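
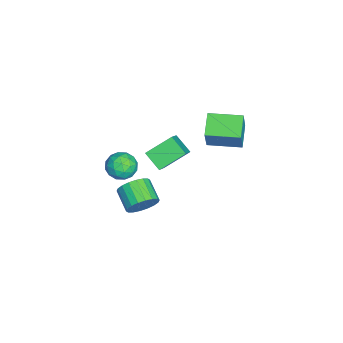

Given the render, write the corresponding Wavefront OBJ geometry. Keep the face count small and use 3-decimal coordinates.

v 0.934 -3.362 0.943
v 1.867 -3.052 1.254
v 0.873 -4.448 2.206
v 1.806 -4.138 2.517
v 0.997 -3.505 2.602
v 1.035 -2.834 1.822
v 1.705 -4.666 1.638
v 1.743 -3.995 0.858
v 2.343 -3.858 1.684
v 1.905 -3.14 2.28
v 0.835 -4.36 1.18
v 0.397 -3.642 1.776
v 1.406 -3.112 0.987
v 1.334 -4.388 2.473
v 0.859 -4.016 2.523
v 1.407 -3.834 2.706
v 0.917 -2.983 1.321
v 1.465 -2.801 1.504
v 0.954 -3.067 2.297
v 1.275 -4.699 1.956
v 1.823 -4.517 2.139
v 1.333 -3.666 0.754
v 1.881 -3.484 0.937
v 1.786 -4.433 1.163
v 2.234 -3.403 1.423
v 2.198 -4.042 2.166
v 2.139 -4.352 1.649
v 2.161 -3.958 1.19
v 1.976 -2.981 1.773
v 1.941 -3.62 2.516
v 1.465 -3.248 2.566
v 1.488 -2.853 2.107
v 2.256 -3.455 2.026
v 0.799 -3.88 0.944
v 0.764 -4.519 1.687
v 1.252 -4.647 1.353
v 1.275 -4.252 0.894
v 0.542 -3.458 1.294
v 0.506 -4.097 2.037
v 0.579 -3.542 2.27
v 0.601 -3.148 1.811
v 0.484 -4.045 1.434
v -2.454 -2.567 -0.443
v -0.945 -2.664 0.835
v -3.228 -1.062 0.584
v -1.719 -1.158 1.862
v -1.701 -1.622 -1.262
v -0.192 -1.718 0.016
v -2.475 -0.116 -0.235
v -0.966 -0.213 1.043
v -0.286 -2.751 -3.834
v 0.315 -2.952 -2.947
v -0.953 -3.71 -2.259
v -1.554 -3.509 -3.146
v 0.114 -2.523 -2.846
v -1.155 -3.281 -2.158
v -0.167 -2.139 -2.94
v -1.435 -2.897 -2.252
v -0.471 -1.876 -3.211
v -1.74 -2.634 -2.523
v -0.739 -1.786 -3.606
v -2.007 -2.544 -2.918
v -0.917 -1.888 -4.046
v -2.185 -2.646 -3.358
v -0.97 -2.16 -4.443
v -2.238 -2.918 -3.756
v -0.887 -2.55 -4.721
v -2.155 -3.308 -4.033
v -0.685 -2.979 -4.822
v -1.954 -3.737 -4.134
v -0.405 -3.363 -4.728
v -1.673 -4.121 -4.04
v -0.1 -3.626 -4.457
v -1.369 -4.384 -3.769
v 0.167 -3.716 -4.062
v -1.101 -4.474 -3.374
v 0.345 -3.614 -3.622
v -0.923 -4.372 -2.934
v 0.398 -3.342 -3.224
v -0.87 -4.1 -2.537
v -1.734 1.107 3.469
v -0.954 1.059 5.157
v -1.704 3.227 3.515
v -0.924 3.179 5.203
v -0.236 1.101 2.777
v 0.544 1.053 4.465
v -0.206 3.221 2.823
v 0.574 3.173 4.511
f 1 38 17
f 38 12 41
f 17 41 6
f 38 41 17
f 1 17 13
f 17 6 18
f 13 18 2
f 17 18 13
f 1 13 22
f 13 2 23
f 22 23 8
f 13 23 22
f 1 22 34
f 22 8 37
f 34 37 11
f 22 37 34
f 1 34 38
f 34 11 42
f 38 42 12
f 34 42 38
f 2 18 29
f 18 6 32
f 29 32 10
f 18 32 29
f 6 41 19
f 41 12 40
f 19 40 5
f 41 40 19
f 12 42 39
f 42 11 35
f 39 35 3
f 42 35 39
f 11 37 36
f 37 8 24
f 36 24 7
f 37 24 36
f 8 23 28
f 23 2 25
f 28 25 9
f 23 25 28
f 4 30 16
f 30 10 31
f 16 31 5
f 30 31 16
f 4 16 14
f 16 5 15
f 14 15 3
f 16 15 14
f 4 14 21
f 14 3 20
f 21 20 7
f 14 20 21
f 4 21 26
f 21 7 27
f 26 27 9
f 21 27 26
f 4 26 30
f 26 9 33
f 30 33 10
f 26 33 30
f 5 31 19
f 31 10 32
f 19 32 6
f 31 32 19
f 3 15 39
f 15 5 40
f 39 40 12
f 15 40 39
f 7 20 36
f 20 3 35
f 36 35 11
f 20 35 36
f 9 27 28
f 27 7 24
f 28 24 8
f 27 24 28
f 10 33 29
f 33 9 25
f 29 25 2
f 33 25 29
f 44 46 43
f 47 44 43
f 43 46 45
f 45 47 43
f 44 50 46
f 48 44 47
f 48 50 44
f 46 50 45
f 49 47 45
f 45 50 49
f 49 48 47
f 50 48 49
f 52 51 55
f 52 55 53
f 53 55 56
f 53 56 54
f 55 51 57
f 55 57 56
f 56 57 58
f 56 58 54
f 57 51 59
f 57 59 58
f 58 59 60
f 58 60 54
f 59 51 61
f 59 61 60
f 60 61 62
f 60 62 54
f 61 51 63
f 61 63 62
f 62 63 64
f 62 64 54
f 63 51 65
f 63 65 64
f 64 65 66
f 64 66 54
f 65 51 67
f 65 67 66
f 66 67 68
f 66 68 54
f 67 51 69
f 67 69 68
f 68 69 70
f 68 70 54
f 69 51 71
f 69 71 70
f 70 71 72
f 70 72 54
f 71 51 73
f 71 73 72
f 72 73 74
f 72 74 54
f 73 51 75
f 73 75 74
f 74 75 76
f 74 76 54
f 75 51 77
f 75 77 76
f 76 77 78
f 76 78 54
f 77 51 79
f 77 79 78
f 78 79 80
f 78 80 54
f 79 51 52
f 79 52 80
f 80 52 53
f 80 53 54
f 82 84 81
f 85 82 81
f 81 84 83
f 83 85 81
f 82 88 84
f 86 82 85
f 86 88 82
f 84 88 83
f 87 85 83
f 83 88 87
f 87 86 85
f 88 86 87



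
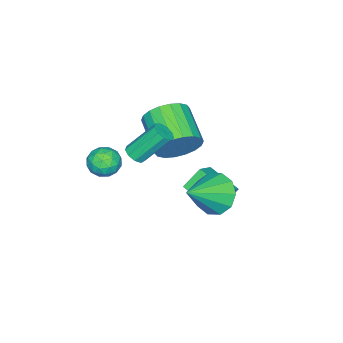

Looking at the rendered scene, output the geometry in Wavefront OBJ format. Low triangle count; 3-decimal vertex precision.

v -2.294 -2.736 -0.262
v -1.712 -2.7 0.659
v -2.863 -4.108 1.442
v -3.446 -4.144 0.522
v -2.06 -2.371 0.738
v -3.211 -3.779 1.522
v -2.454 -2.115 0.62
v -3.605 -3.523 1.403
v -2.817 -1.982 0.326
v -3.968 -3.389 1.11
v -3.076 -1.998 -0.083
v -4.227 -3.405 0.7
v -3.18 -2.16 -0.528
v -4.332 -3.568 0.255
v -3.109 -2.437 -0.921
v -4.26 -3.844 -0.137
v -2.877 -2.772 -1.182
v -4.028 -4.18 -0.399
v -2.529 -3.101 -1.262
v -3.68 -4.509 -0.478
v -2.135 -3.357 -1.143
v -3.286 -4.765 -0.36
v -1.772 -3.491 -0.85
v -2.923 -4.898 -0.066
v -1.513 -3.475 -0.44
v -2.664 -4.882 0.343
v -1.408 -3.312 0.005
v -2.56 -4.72 0.788
v -1.48 -3.036 0.397
v -2.631 -4.443 1.181
v 0.404 -3.198 1.005
v 0.853 -2.919 1.038
v 0.145 -1.943 2.428
v -0.304 -2.222 2.395
v 0.624 -2.758 0.808
v -0.084 -1.782 2.198
v 0.291 -2.803 0.67
v -0.416 -1.827 2.06
v 0.012 -3.032 0.689
v -0.696 -2.057 2.079
v -0.085 -3.34 0.856
v -0.792 -2.364 2.246
v 0.048 -3.581 1.092
v -0.66 -2.605 2.483
v 0.347 -3.642 1.288
v -0.361 -2.667 2.678
v 0.673 -3.496 1.351
v -0.035 -2.521 2.741
v 0.872 -3.21 1.252
v 0.165 -2.235 2.642
v 1.964 -2.988 1.575
v 2.586 -3.455 1.554
v 1.234 -3.945 1.206
v 1.856 -4.412 1.185
v 1.587 -4.153 1.867
v 2.038 -3.562 2.096
v 1.782 -3.838 0.664
v 2.233 -3.247 0.893
v 2.474 -3.98 0.991
v 2.353 -4.175 1.735
v 1.467 -3.225 1.025
v 1.346 -3.42 1.769
v 2.339 -3.137 1.597
v 1.481 -4.263 1.163
v 1.323 -4.111 1.564
v 1.689 -4.385 1.552
v 2.017 -3.2 1.915
v 2.382 -3.475 1.903
v 1.795 -3.885 2.087
v 1.438 -3.925 0.857
v 1.803 -4.2 0.845
v 2.131 -3.015 1.208
v 2.497 -3.289 1.196
v 2.025 -3.515 0.673
v 2.639 -3.72 1.254
v 2.21 -4.283 1.037
v 2.167 -3.946 0.731
v 2.432 -3.598 0.865
v 2.568 -3.835 1.691
v 2.139 -4.397 1.474
v 1.98 -4.246 1.875
v 2.245 -3.898 2.009
v 2.502 -4.144 1.36
v 1.681 -3.003 1.286
v 1.252 -3.565 1.069
v 1.575 -3.502 0.751
v 1.84 -3.154 0.885
v 1.61 -3.117 1.723
v 1.181 -3.68 1.506
v 1.388 -3.802 1.895
v 1.653 -3.454 2.029
v 1.318 -3.256 1.4
v -3.001 -1.605 -1.608
v -1.998 -1.517 -0.955
v -2.758 -0.059 -2.19
v -1.755 0.029 -1.536
v -2.365 -2.049 -2.524
v -1.362 -1.961 -1.87
v -2.122 -0.503 -3.105
v -1.119 -0.415 -2.452
v -0.8 -0.079 -1.027
v -0.402 -0.668 -1.827
v 0.8 -0.481 0.067
v -0.191 -0.046 -1.906
v -0.213 0.563 -1.65
v -0.459 0.927 -1.156
v -0.836 0.907 -0.612
v -1.199 0.51 -0.227
v -1.409 -0.112 -0.148
v -1.387 -0.721 -0.404
v -1.141 -1.085 -0.898
v -0.765 -1.064 -1.442
f 2 1 5
f 2 5 3
f 3 5 6
f 3 6 4
f 5 1 7
f 5 7 6
f 6 7 8
f 6 8 4
f 7 1 9
f 7 9 8
f 8 9 10
f 8 10 4
f 9 1 11
f 9 11 10
f 10 11 12
f 10 12 4
f 11 1 13
f 11 13 12
f 12 13 14
f 12 14 4
f 13 1 15
f 13 15 14
f 14 15 16
f 14 16 4
f 15 1 17
f 15 17 16
f 16 17 18
f 16 18 4
f 17 1 19
f 17 19 18
f 18 19 20
f 18 20 4
f 19 1 21
f 19 21 20
f 20 21 22
f 20 22 4
f 21 1 23
f 21 23 22
f 22 23 24
f 22 24 4
f 23 1 25
f 23 25 24
f 24 25 26
f 24 26 4
f 25 1 27
f 25 27 26
f 26 27 28
f 26 28 4
f 27 1 29
f 27 29 28
f 28 29 30
f 28 30 4
f 29 1 2
f 29 2 30
f 30 2 3
f 30 3 4
f 32 31 35
f 32 35 33
f 33 35 36
f 33 36 34
f 35 31 37
f 35 37 36
f 36 37 38
f 36 38 34
f 37 31 39
f 37 39 38
f 38 39 40
f 38 40 34
f 39 31 41
f 39 41 40
f 40 41 42
f 40 42 34
f 41 31 43
f 41 43 42
f 42 43 44
f 42 44 34
f 43 31 45
f 43 45 44
f 44 45 46
f 44 46 34
f 45 31 47
f 45 47 46
f 46 47 48
f 46 48 34
f 47 31 49
f 47 49 48
f 48 49 50
f 48 50 34
f 49 31 32
f 49 32 50
f 50 32 33
f 50 33 34
f 51 88 67
f 88 62 91
f 67 91 56
f 88 91 67
f 51 67 63
f 67 56 68
f 63 68 52
f 67 68 63
f 51 63 72
f 63 52 73
f 72 73 58
f 63 73 72
f 51 72 84
f 72 58 87
f 84 87 61
f 72 87 84
f 51 84 88
f 84 61 92
f 88 92 62
f 84 92 88
f 52 68 79
f 68 56 82
f 79 82 60
f 68 82 79
f 56 91 69
f 91 62 90
f 69 90 55
f 91 90 69
f 62 92 89
f 92 61 85
f 89 85 53
f 92 85 89
f 61 87 86
f 87 58 74
f 86 74 57
f 87 74 86
f 58 73 78
f 73 52 75
f 78 75 59
f 73 75 78
f 54 80 66
f 80 60 81
f 66 81 55
f 80 81 66
f 54 66 64
f 66 55 65
f 64 65 53
f 66 65 64
f 54 64 71
f 64 53 70
f 71 70 57
f 64 70 71
f 54 71 76
f 71 57 77
f 76 77 59
f 71 77 76
f 54 76 80
f 76 59 83
f 80 83 60
f 76 83 80
f 55 81 69
f 81 60 82
f 69 82 56
f 81 82 69
f 53 65 89
f 65 55 90
f 89 90 62
f 65 90 89
f 57 70 86
f 70 53 85
f 86 85 61
f 70 85 86
f 59 77 78
f 77 57 74
f 78 74 58
f 77 74 78
f 60 83 79
f 83 59 75
f 79 75 52
f 83 75 79
f 94 96 93
f 97 94 93
f 93 96 95
f 95 97 93
f 94 100 96
f 98 94 97
f 98 100 94
f 96 100 95
f 99 97 95
f 95 100 99
f 99 98 97
f 100 98 99
f 102 101 104
f 102 104 103
f 104 101 105
f 104 105 103
f 105 101 106
f 105 106 103
f 106 101 107
f 106 107 103
f 107 101 108
f 107 108 103
f 108 101 109
f 108 109 103
f 109 101 110
f 109 110 103
f 110 101 111
f 110 111 103
f 111 101 112
f 111 112 103
f 112 101 102
f 112 102 103



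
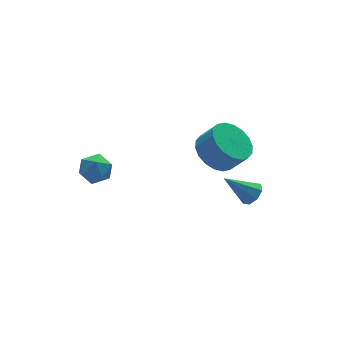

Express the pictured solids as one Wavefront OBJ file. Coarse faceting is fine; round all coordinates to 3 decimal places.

v -1.457 1.912 2.397
v -0.817 1.406 2.309
v -2.243 0.874 2.651
v -1.603 0.368 2.563
v -1.639 0.876 3.206
v -1.153 1.518 3.049
v -1.907 0.762 1.911
v -1.421 1.404 1.754
v -1.095 0.695 2.009
v -0.93 0.766 2.809
v -2.13 1.514 2.151
v -1.965 1.585 2.951
v 3.287 -0.587 2.915
v 4.129 0.061 2.793
v 4.675 -0.464 3.762
v 3.833 -1.113 3.885
v 3.847 0.308 3.086
v 4.393 -0.217 4.055
v 3.454 0.378 3.345
v 4 -0.147 4.314
v 3.028 0.257 3.519
v 3.573 -0.268 4.488
v 2.653 -0.031 3.574
v 3.199 -0.557 4.543
v 2.404 -0.43 3.498
v 2.949 -0.956 4.467
v 2.329 -0.86 3.307
v 2.875 -1.385 4.276
v 2.445 -1.236 3.038
v 2.991 -1.761 4.007
v 2.727 -1.483 2.745
v 3.273 -2.008 3.714
v 3.12 -1.553 2.486
v 3.666 -2.078 3.455
v 3.547 -1.432 2.312
v 4.092 -1.957 3.281
v 3.921 -1.143 2.257
v 4.467 -1.669 3.226
v 4.171 -0.744 2.333
v 4.716 -1.27 3.302
v 4.245 -0.315 2.524
v 4.791 -0.84 3.493
v 3.728 -2.982 1.85
v 4.181 -2.93 2.271
v 2.632 -2.498 2.97
v 4.111 -2.528 2.029
v 3.817 -2.392 1.682
v 3.471 -2.601 1.434
v 3.276 -3.034 1.429
v 3.346 -3.436 1.672
v 3.64 -3.572 2.018
v 3.985 -3.363 2.267
f 1 12 6
f 1 6 2
f 1 2 8
f 1 8 11
f 1 11 12
f 2 6 10
f 6 12 5
f 12 11 3
f 11 8 7
f 8 2 9
f 4 10 5
f 4 5 3
f 4 3 7
f 4 7 9
f 4 9 10
f 5 10 6
f 3 5 12
f 7 3 11
f 9 7 8
f 10 9 2
f 14 13 17
f 14 17 15
f 15 17 18
f 15 18 16
f 17 13 19
f 17 19 18
f 18 19 20
f 18 20 16
f 19 13 21
f 19 21 20
f 20 21 22
f 20 22 16
f 21 13 23
f 21 23 22
f 22 23 24
f 22 24 16
f 23 13 25
f 23 25 24
f 24 25 26
f 24 26 16
f 25 13 27
f 25 27 26
f 26 27 28
f 26 28 16
f 27 13 29
f 27 29 28
f 28 29 30
f 28 30 16
f 29 13 31
f 29 31 30
f 30 31 32
f 30 32 16
f 31 13 33
f 31 33 32
f 32 33 34
f 32 34 16
f 33 13 35
f 33 35 34
f 34 35 36
f 34 36 16
f 35 13 37
f 35 37 36
f 36 37 38
f 36 38 16
f 37 13 39
f 37 39 38
f 38 39 40
f 38 40 16
f 39 13 41
f 39 41 40
f 40 41 42
f 40 42 16
f 41 13 14
f 41 14 42
f 42 14 15
f 42 15 16
f 44 43 46
f 44 46 45
f 46 43 47
f 46 47 45
f 47 43 48
f 47 48 45
f 48 43 49
f 48 49 45
f 49 43 50
f 49 50 45
f 50 43 51
f 50 51 45
f 51 43 52
f 51 52 45
f 52 43 44
f 52 44 45



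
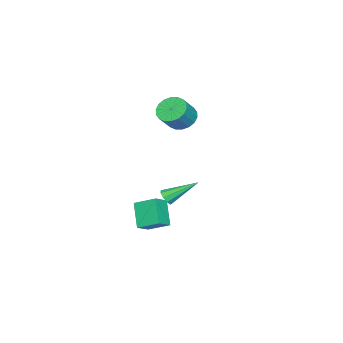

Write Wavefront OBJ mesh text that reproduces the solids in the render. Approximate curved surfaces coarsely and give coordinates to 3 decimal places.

v 1.065 -0.058 -3.138
v 0.971 1.308 -2.478
v 0.119 0.149 -3.702
v 0.026 1.515 -3.042
v 2.034 0.665 -4.498
v 1.941 2.031 -3.838
v 1.089 0.872 -5.062
v 0.995 2.238 -4.402
v 1.902 2.455 -1.656
v 2.137 2.846 -2.014
v 1.078 4.045 -0.464
v 1.773 2.75 -2.138
v 1.468 2.516 -2.036
v 1.367 2.254 -1.757
v 1.516 2.086 -1.429
v 1.845 2.091 -1.208
v 2.201 2.266 -1.196
v 2.416 2.53 -1.399
v 2.391 2.759 -1.722
v -2.153 1.395 2.733
v -1.574 0.926 2.096
v -0.568 0.736 3.151
v -1.147 1.205 3.787
v -1.45 1.341 2.052
v -0.444 1.152 3.107
v -1.465 1.768 2.143
v -0.459 1.578 3.198
v -1.616 2.12 2.351
v -0.61 1.931 3.406
v -1.874 2.329 2.634
v -0.868 2.139 3.689
v -2.187 2.353 2.937
v -1.18 2.163 3.992
v -2.493 2.187 3.199
v -1.487 1.997 4.254
v -2.732 1.864 3.369
v -1.726 1.674 4.424
v -2.856 1.448 3.413
v -1.85 1.259 4.468
v -2.841 1.022 3.322
v -1.835 0.832 4.377
v -2.69 0.669 3.114
v -1.684 0.48 4.169
v -2.432 0.461 2.831
v -1.426 0.271 3.886
v -2.12 0.437 2.528
v -1.113 0.247 3.583
v -1.813 0.603 2.266
v -0.807 0.413 3.321
f 2 4 1
f 5 2 1
f 1 4 3
f 3 5 1
f 2 8 4
f 6 2 5
f 6 8 2
f 4 8 3
f 7 5 3
f 3 8 7
f 7 6 5
f 8 6 7
f 10 9 12
f 10 12 11
f 12 9 13
f 12 13 11
f 13 9 14
f 13 14 11
f 14 9 15
f 14 15 11
f 15 9 16
f 15 16 11
f 16 9 17
f 16 17 11
f 17 9 18
f 17 18 11
f 18 9 19
f 18 19 11
f 19 9 10
f 19 10 11
f 21 20 24
f 21 24 22
f 22 24 25
f 22 25 23
f 24 20 26
f 24 26 25
f 25 26 27
f 25 27 23
f 26 20 28
f 26 28 27
f 27 28 29
f 27 29 23
f 28 20 30
f 28 30 29
f 29 30 31
f 29 31 23
f 30 20 32
f 30 32 31
f 31 32 33
f 31 33 23
f 32 20 34
f 32 34 33
f 33 34 35
f 33 35 23
f 34 20 36
f 34 36 35
f 35 36 37
f 35 37 23
f 36 20 38
f 36 38 37
f 37 38 39
f 37 39 23
f 38 20 40
f 38 40 39
f 39 40 41
f 39 41 23
f 40 20 42
f 40 42 41
f 41 42 43
f 41 43 23
f 42 20 44
f 42 44 43
f 43 44 45
f 43 45 23
f 44 20 46
f 44 46 45
f 45 46 47
f 45 47 23
f 46 20 48
f 46 48 47
f 47 48 49
f 47 49 23
f 48 20 21
f 48 21 49
f 49 21 22
f 49 22 23



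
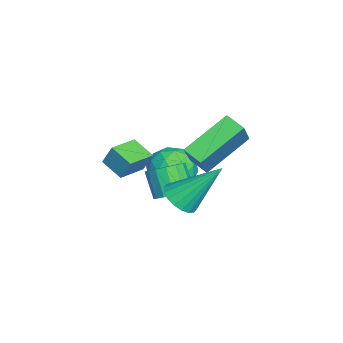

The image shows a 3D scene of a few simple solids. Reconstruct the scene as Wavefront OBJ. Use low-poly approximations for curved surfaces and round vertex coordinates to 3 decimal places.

v 0.514 -4.432 0.244
v 0.637 -4.083 1.043
v -0.402 -3.786 0.103
v -0.279 -3.437 0.901
v 1.059 -3.743 -0.141
v 1.182 -3.394 0.657
v 0.143 -3.097 -0.283
v 0.266 -2.748 0.516
v -0.081 -2.073 -1.659
v 0.512 -1.993 -1.258
v -0.087 -2.366 -0.3
v -0.679 -2.447 -0.701
v 0.337 -1.664 -1.239
v -0.261 -2.038 -0.281
v 0.05 -1.445 -1.333
v -0.548 -1.819 -0.374
v -0.272 -1.394 -1.514
v -0.87 -1.768 -0.555
v -0.542 -1.526 -1.734
v -1.141 -1.899 -0.775
v -0.689 -1.803 -1.934
v -1.288 -2.177 -0.975
v -0.673 -2.154 -2.06
v -1.272 -2.527 -1.102
v -0.499 -2.482 -2.079
v -1.097 -2.856 -1.121
v -0.212 -2.701 -1.986
v -0.81 -3.075 -1.027
v 0.11 -2.752 -1.805
v -0.488 -3.126 -0.846
v 0.381 -2.621 -1.585
v -0.218 -2.994 -0.626
v 0.528 -2.343 -1.385
v -0.071 -2.717 -0.426
v -1.822 -0.239 0.799
v -0.887 -0.371 1.927
v -1.372 0.377 0.499
v -0.438 0.245 1.626
v -0.702 -1.585 -0.286
v 0.232 -1.717 0.841
v -0.253 -0.969 -0.587
v 0.682 -1.101 0.541
v 1.841 -1.666 -0.465
v 2.559 -1.558 -0.54
v 1.799 -0.294 1.085
v 2.431 -1.337 -0.74
v 2.187 -1.18 -0.886
v 1.873 -1.12 -0.948
v 1.554 -1.168 -0.914
v 1.291 -1.314 -0.791
v 1.138 -1.531 -0.604
v 1.123 -1.774 -0.389
v 1.251 -1.996 -0.189
v 1.496 -2.152 -0.043
v 1.809 -2.212 0.018
v 2.129 -2.165 -0.015
v 2.391 -2.018 -0.138
v 2.545 -1.802 -0.325
v -2.994 -2.322 -1.283
v -2.201 -1.804 -1.042
v -2.219 -2.936 -2.518
v -1.426 -2.418 -2.277
v -1.718 -3.156 -1.707
v -2.197 -2.776 -0.944
v -2.223 -1.964 -2.616
v -2.702 -1.584 -1.853
v -1.724 -1.582 -1.867
v -1.412 -2.319 -1.305
v -3.008 -2.421 -2.255
v -2.696 -3.158 -1.693
v -2.666 -2.009 -1.054
v -1.754 -2.731 -2.506
v -1.926 -3.165 -2.171
v -1.46 -2.86 -2.029
v -2.664 -2.581 -0.996
v -2.197 -2.276 -0.855
v -1.914 -3.071 -1.245
v -2.223 -2.464 -2.705
v -1.756 -2.159 -2.564
v -2.96 -1.88 -1.531
v -2.494 -1.575 -1.389
v -2.506 -1.669 -2.315
v -1.919 -1.574 -1.398
v -1.463 -1.935 -2.123
v -1.932 -1.668 -2.323
v -2.213 -1.445 -1.874
v -1.736 -2.007 -1.067
v -1.28 -2.368 -1.793
v -1.452 -2.802 -1.458
v -1.734 -2.579 -1.009
v -1.455 -1.877 -1.552
v -3.14 -2.372 -1.767
v -2.684 -2.733 -2.493
v -2.686 -2.161 -2.551
v -2.968 -1.938 -2.102
v -2.957 -2.805 -1.437
v -2.501 -3.166 -2.162
v -2.207 -3.295 -1.686
v -2.488 -3.072 -1.237
v -2.965 -2.863 -2.008
f 2 4 1
f 5 2 1
f 1 4 3
f 3 5 1
f 2 8 4
f 6 2 5
f 6 8 2
f 4 8 3
f 7 5 3
f 3 8 7
f 7 6 5
f 8 6 7
f 10 9 13
f 10 13 11
f 11 13 14
f 11 14 12
f 13 9 15
f 13 15 14
f 14 15 16
f 14 16 12
f 15 9 17
f 15 17 16
f 16 17 18
f 16 18 12
f 17 9 19
f 17 19 18
f 18 19 20
f 18 20 12
f 19 9 21
f 19 21 20
f 20 21 22
f 20 22 12
f 21 9 23
f 21 23 22
f 22 23 24
f 22 24 12
f 23 9 25
f 23 25 24
f 24 25 26
f 24 26 12
f 25 9 27
f 25 27 26
f 26 27 28
f 26 28 12
f 27 9 29
f 27 29 28
f 28 29 30
f 28 30 12
f 29 9 31
f 29 31 30
f 30 31 32
f 30 32 12
f 31 9 33
f 31 33 32
f 32 33 34
f 32 34 12
f 33 9 10
f 33 10 34
f 34 10 11
f 34 11 12
f 36 38 35
f 39 36 35
f 35 38 37
f 37 39 35
f 36 42 38
f 40 36 39
f 40 42 36
f 38 42 37
f 41 39 37
f 37 42 41
f 41 40 39
f 42 40 41
f 44 43 46
f 44 46 45
f 46 43 47
f 46 47 45
f 47 43 48
f 47 48 45
f 48 43 49
f 48 49 45
f 49 43 50
f 49 50 45
f 50 43 51
f 50 51 45
f 51 43 52
f 51 52 45
f 52 43 53
f 52 53 45
f 53 43 54
f 53 54 45
f 54 43 55
f 54 55 45
f 55 43 56
f 55 56 45
f 56 43 57
f 56 57 45
f 57 43 58
f 57 58 45
f 58 43 44
f 58 44 45
f 59 96 75
f 96 70 99
f 75 99 64
f 96 99 75
f 59 75 71
f 75 64 76
f 71 76 60
f 75 76 71
f 59 71 80
f 71 60 81
f 80 81 66
f 71 81 80
f 59 80 92
f 80 66 95
f 92 95 69
f 80 95 92
f 59 92 96
f 92 69 100
f 96 100 70
f 92 100 96
f 60 76 87
f 76 64 90
f 87 90 68
f 76 90 87
f 64 99 77
f 99 70 98
f 77 98 63
f 99 98 77
f 70 100 97
f 100 69 93
f 97 93 61
f 100 93 97
f 69 95 94
f 95 66 82
f 94 82 65
f 95 82 94
f 66 81 86
f 81 60 83
f 86 83 67
f 81 83 86
f 62 88 74
f 88 68 89
f 74 89 63
f 88 89 74
f 62 74 72
f 74 63 73
f 72 73 61
f 74 73 72
f 62 72 79
f 72 61 78
f 79 78 65
f 72 78 79
f 62 79 84
f 79 65 85
f 84 85 67
f 79 85 84
f 62 84 88
f 84 67 91
f 88 91 68
f 84 91 88
f 63 89 77
f 89 68 90
f 77 90 64
f 89 90 77
f 61 73 97
f 73 63 98
f 97 98 70
f 73 98 97
f 65 78 94
f 78 61 93
f 94 93 69
f 78 93 94
f 67 85 86
f 85 65 82
f 86 82 66
f 85 82 86
f 68 91 87
f 91 67 83
f 87 83 60
f 91 83 87



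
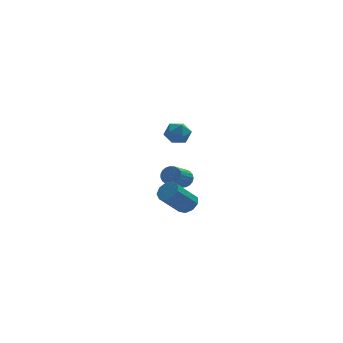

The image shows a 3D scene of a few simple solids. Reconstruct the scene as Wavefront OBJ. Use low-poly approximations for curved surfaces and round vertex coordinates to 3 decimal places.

v -3.712 -0.267 2.964
v -3.407 -0.121 3.546
v -2.793 -0.719 2.594
v -2.488 -0.573 3.176
v -2.971 -1.041 3.158
v -3.539 -0.761 3.387
v -2.661 -0.079 2.753
v -3.229 0.201 2.982
v -2.757 -0.005 3.415
v -2.948 -0.599 3.665
v -3.252 -0.241 2.475
v -3.443 -0.835 2.725
v -3.058 -2.487 -0.315
v -2.745 -2.168 0.055
v -3.71 -2.554 1.205
v -4.022 -2.873 0.835
v -3.029 -1.945 -0.11
v -3.994 -2.331 1.04
v -3.327 -1.976 -0.37
v -4.292 -2.363 0.78
v -3.499 -2.246 -0.604
v -4.464 -2.633 0.545
v -3.464 -2.629 -0.704
v -4.429 -3.015 0.446
v -3.239 -2.945 -0.621
v -4.204 -3.331 0.529
v -2.929 -3.047 -0.395
v -3.894 -3.433 0.755
v -2.679 -2.887 -0.132
v -3.644 -3.273 1.018
v -2.607 -2.539 0.046
v -3.571 -2.925 1.196
v -2.016 3.764 -2.362
v -1.809 3.999 -1.91
v -2.557 3.192 -1.146
v -2.764 2.956 -1.598
v -1.992 4.13 -1.952
v -2.74 3.322 -1.188
v -2.179 4.197 -2.065
v -2.928 3.389 -1.301
v -2.338 4.189 -2.229
v -3.087 3.381 -1.465
v -2.442 4.107 -2.416
v -3.19 3.3 -1.652
v -2.471 3.967 -2.594
v -3.22 3.159 -1.83
v -2.422 3.791 -2.732
v -3.171 2.983 -1.968
v -2.303 3.61 -2.805
v -3.051 2.803 -2.041
v -2.134 3.456 -2.802
v -2.882 2.649 -2.039
v -1.944 3.355 -2.723
v -2.693 2.548 -1.96
v -1.767 3.325 -2.582
v -2.516 2.518 -1.818
v -1.633 3.371 -2.402
v -2.382 2.563 -1.638
v -1.565 3.484 -2.216
v -2.314 2.677 -1.452
v -1.575 3.646 -2.055
v -2.324 2.839 -1.291
v -1.661 3.828 -1.946
v -2.41 3.021 -1.182
f 1 12 6
f 1 6 2
f 1 2 8
f 1 8 11
f 1 11 12
f 2 6 10
f 6 12 5
f 12 11 3
f 11 8 7
f 8 2 9
f 4 10 5
f 4 5 3
f 4 3 7
f 4 7 9
f 4 9 10
f 5 10 6
f 3 5 12
f 7 3 11
f 9 7 8
f 10 9 2
f 14 13 17
f 14 17 15
f 15 17 18
f 15 18 16
f 17 13 19
f 17 19 18
f 18 19 20
f 18 20 16
f 19 13 21
f 19 21 20
f 20 21 22
f 20 22 16
f 21 13 23
f 21 23 22
f 22 23 24
f 22 24 16
f 23 13 25
f 23 25 24
f 24 25 26
f 24 26 16
f 25 13 27
f 25 27 26
f 26 27 28
f 26 28 16
f 27 13 29
f 27 29 28
f 28 29 30
f 28 30 16
f 29 13 31
f 29 31 30
f 30 31 32
f 30 32 16
f 31 13 14
f 31 14 32
f 32 14 15
f 32 15 16
f 34 33 37
f 34 37 35
f 35 37 38
f 35 38 36
f 37 33 39
f 37 39 38
f 38 39 40
f 38 40 36
f 39 33 41
f 39 41 40
f 40 41 42
f 40 42 36
f 41 33 43
f 41 43 42
f 42 43 44
f 42 44 36
f 43 33 45
f 43 45 44
f 44 45 46
f 44 46 36
f 45 33 47
f 45 47 46
f 46 47 48
f 46 48 36
f 47 33 49
f 47 49 48
f 48 49 50
f 48 50 36
f 49 33 51
f 49 51 50
f 50 51 52
f 50 52 36
f 51 33 53
f 51 53 52
f 52 53 54
f 52 54 36
f 53 33 55
f 53 55 54
f 54 55 56
f 54 56 36
f 55 33 57
f 55 57 56
f 56 57 58
f 56 58 36
f 57 33 59
f 57 59 58
f 58 59 60
f 58 60 36
f 59 33 61
f 59 61 60
f 60 61 62
f 60 62 36
f 61 33 63
f 61 63 62
f 62 63 64
f 62 64 36
f 63 33 34
f 63 34 64
f 64 34 35
f 64 35 36



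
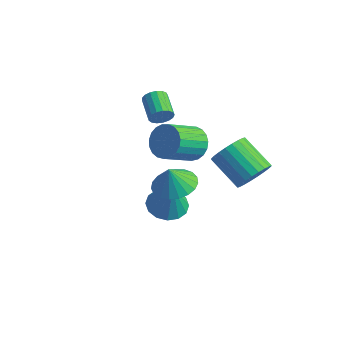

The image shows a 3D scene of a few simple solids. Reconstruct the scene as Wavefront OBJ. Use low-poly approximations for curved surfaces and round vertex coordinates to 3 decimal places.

v 2.816 0.606 -0.888
v 3.266 1.031 -0.18
v 1.695 1.039 0.815
v 1.244 0.614 0.108
v 3.146 1.319 -0.372
v 1.575 1.327 0.623
v 2.976 1.499 -0.642
v 1.404 1.507 0.353
v 2.781 1.543 -0.95
v 1.21 1.551 0.045
v 2.591 1.445 -1.248
v 1.02 1.453 -0.253
v 2.436 1.218 -1.492
v 0.865 1.226 -0.496
v 2.339 0.899 -1.643
v 0.767 0.907 -0.648
v 2.314 0.535 -1.679
v 0.743 0.543 -0.684
v 2.365 0.181 -1.595
v 0.794 0.189 -0.6
v 2.485 -0.107 -1.403
v 0.914 -0.099 -0.408
v 2.656 -0.287 -1.133
v 1.084 -0.279 -0.138
v 2.85 -0.331 -0.825
v 1.279 -0.323 0.17
v 3.04 -0.233 -0.527
v 1.469 -0.225 0.468
v 3.195 -0.006 -0.284
v 1.624 0.002 0.712
v 3.293 0.313 -0.132
v 1.721 0.321 0.863
v 3.317 0.677 -0.096
v 1.746 0.685 0.899
v -0.436 -1.46 -3.475
v 0.213 -2.11 -3.787
v 0.136 -1.68 -1.825
v 0.45 -1.669 -3.81
v 0.451 -1.171 -3.743
v 0.213 -0.751 -3.605
v -0.198 -0.52 -3.432
v -0.673 -0.542 -3.27
v -1.084 -0.809 -3.163
v -1.322 -1.251 -3.14
v -1.322 -1.749 -3.207
v -1.085 -2.169 -3.345
v -0.673 -2.399 -3.518
v -0.199 -2.378 -3.68
v -2.095 1.886 -2.173
v -1.292 2.079 -1.703
v -1.482 0.466 -0.717
v -2.285 0.274 -1.187
v -1.564 2.251 -1.475
v -1.754 0.638 -0.489
v -1.928 2.36 -1.367
v -2.118 0.747 -0.38
v -2.321 2.387 -1.398
v -2.511 0.774 -0.412
v -2.674 2.328 -1.563
v -2.865 0.715 -0.577
v -2.928 2.192 -1.834
v -3.118 0.579 -0.848
v -3.038 2.004 -2.164
v -3.228 0.391 -1.177
v -2.984 1.795 -2.495
v -3.174 0.182 -1.509
v -2.777 1.602 -2.77
v -2.967 -0.011 -1.784
v -2.452 1.458 -2.942
v -2.642 -0.155 -1.956
v -2.065 1.389 -2.982
v -2.255 -0.224 -1.995
v -1.683 1.405 -2.881
v -1.873 -0.208 -1.895
v -1.373 1.505 -2.658
v -1.563 -0.108 -1.672
v -1.187 1.67 -2.351
v -1.377 0.058 -1.365
v -1.158 1.873 -2.014
v -1.349 0.261 -1.027
v 1.887 -3.392 0.493
v 2.696 -2.82 0.693
v 1.813 -3.668 1.587
v 2.381 -2.546 0.741
v 1.981 -2.418 0.746
v 1.565 -2.459 0.708
v 1.204 -2.66 0.632
v 0.962 -2.988 0.533
v 0.879 -3.386 0.426
v 0.971 -3.785 0.332
v 1.221 -4.116 0.265
v 1.586 -4.321 0.238
v 2.004 -4.366 0.255
v 2.401 -4.242 0.313
v 2.709 -3.971 0.402
v 2.875 -3.6 0.508
v 2.871 -3.193 0.611
v -2.599 0.404 0.251
v -2.296 0.57 0.742
v -3.357 1.221 1.179
v -3.661 1.056 0.689
v -2.243 0.781 0.554
v -3.305 1.432 0.992
v -2.273 0.906 0.297
v -3.334 1.557 0.735
v -2.377 0.916 0.03
v -3.438 1.567 0.467
v -2.532 0.809 -0.187
v -3.593 1.46 0.25
v -2.702 0.609 -0.303
v -3.764 1.26 0.134
v -2.849 0.362 -0.293
v -3.911 1.013 0.145
v -2.939 0.125 -0.157
v -4 0.777 0.28
v -2.95 -0.048 0.072
v -4.012 0.604 0.509
v -2.882 -0.117 0.342
v -3.943 0.534 0.779
v -2.748 -0.067 0.591
v -3.81 0.584 1.028
v -2.581 0.091 0.763
v -3.643 0.742 1.2
v -2.417 0.321 0.817
v -3.479 0.972 1.254
f 2 1 5
f 2 5 3
f 3 5 6
f 3 6 4
f 5 1 7
f 5 7 6
f 6 7 8
f 6 8 4
f 7 1 9
f 7 9 8
f 8 9 10
f 8 10 4
f 9 1 11
f 9 11 10
f 10 11 12
f 10 12 4
f 11 1 13
f 11 13 12
f 12 13 14
f 12 14 4
f 13 1 15
f 13 15 14
f 14 15 16
f 14 16 4
f 15 1 17
f 15 17 16
f 16 17 18
f 16 18 4
f 17 1 19
f 17 19 18
f 18 19 20
f 18 20 4
f 19 1 21
f 19 21 20
f 20 21 22
f 20 22 4
f 21 1 23
f 21 23 22
f 22 23 24
f 22 24 4
f 23 1 25
f 23 25 24
f 24 25 26
f 24 26 4
f 25 1 27
f 25 27 26
f 26 27 28
f 26 28 4
f 27 1 29
f 27 29 28
f 28 29 30
f 28 30 4
f 29 1 31
f 29 31 30
f 30 31 32
f 30 32 4
f 31 1 33
f 31 33 32
f 32 33 34
f 32 34 4
f 33 1 2
f 33 2 34
f 34 2 3
f 34 3 4
f 36 35 38
f 36 38 37
f 38 35 39
f 38 39 37
f 39 35 40
f 39 40 37
f 40 35 41
f 40 41 37
f 41 35 42
f 41 42 37
f 42 35 43
f 42 43 37
f 43 35 44
f 43 44 37
f 44 35 45
f 44 45 37
f 45 35 46
f 45 46 37
f 46 35 47
f 46 47 37
f 47 35 48
f 47 48 37
f 48 35 36
f 48 36 37
f 50 49 53
f 50 53 51
f 51 53 54
f 51 54 52
f 53 49 55
f 53 55 54
f 54 55 56
f 54 56 52
f 55 49 57
f 55 57 56
f 56 57 58
f 56 58 52
f 57 49 59
f 57 59 58
f 58 59 60
f 58 60 52
f 59 49 61
f 59 61 60
f 60 61 62
f 60 62 52
f 61 49 63
f 61 63 62
f 62 63 64
f 62 64 52
f 63 49 65
f 63 65 64
f 64 65 66
f 64 66 52
f 65 49 67
f 65 67 66
f 66 67 68
f 66 68 52
f 67 49 69
f 67 69 68
f 68 69 70
f 68 70 52
f 69 49 71
f 69 71 70
f 70 71 72
f 70 72 52
f 71 49 73
f 71 73 72
f 72 73 74
f 72 74 52
f 73 49 75
f 73 75 74
f 74 75 76
f 74 76 52
f 75 49 77
f 75 77 76
f 76 77 78
f 76 78 52
f 77 49 79
f 77 79 78
f 78 79 80
f 78 80 52
f 79 49 50
f 79 50 80
f 80 50 51
f 80 51 52
f 82 81 84
f 82 84 83
f 84 81 85
f 84 85 83
f 85 81 86
f 85 86 83
f 86 81 87
f 86 87 83
f 87 81 88
f 87 88 83
f 88 81 89
f 88 89 83
f 89 81 90
f 89 90 83
f 90 81 91
f 90 91 83
f 91 81 92
f 91 92 83
f 92 81 93
f 92 93 83
f 93 81 94
f 93 94 83
f 94 81 95
f 94 95 83
f 95 81 96
f 95 96 83
f 96 81 97
f 96 97 83
f 97 81 82
f 97 82 83
f 99 98 102
f 99 102 100
f 100 102 103
f 100 103 101
f 102 98 104
f 102 104 103
f 103 104 105
f 103 105 101
f 104 98 106
f 104 106 105
f 105 106 107
f 105 107 101
f 106 98 108
f 106 108 107
f 107 108 109
f 107 109 101
f 108 98 110
f 108 110 109
f 109 110 111
f 109 111 101
f 110 98 112
f 110 112 111
f 111 112 113
f 111 113 101
f 112 98 114
f 112 114 113
f 113 114 115
f 113 115 101
f 114 98 116
f 114 116 115
f 115 116 117
f 115 117 101
f 116 98 118
f 116 118 117
f 117 118 119
f 117 119 101
f 118 98 120
f 118 120 119
f 119 120 121
f 119 121 101
f 120 98 122
f 120 122 121
f 121 122 123
f 121 123 101
f 122 98 124
f 122 124 123
f 123 124 125
f 123 125 101
f 124 98 99
f 124 99 125
f 125 99 100
f 125 100 101



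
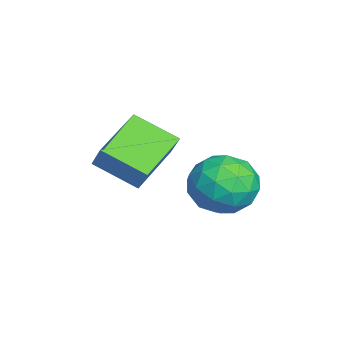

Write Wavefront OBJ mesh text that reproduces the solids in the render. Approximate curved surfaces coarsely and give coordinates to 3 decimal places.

v 0.96 -3.228 -2.457
v 0.418 -4.578 -1.722
v -0.579 -2.267 -1.83
v -1.122 -3.617 -1.095
v 1.482 -2.963 -1.585
v 0.939 -4.313 -0.85
v -0.058 -2.002 -0.958
v -0.6 -3.352 -0.223
v -0.204 -0.077 -3.551
v 0.907 -0.433 -3.579
v -0.467 -1.027 -1.941
v 0.644 -1.383 -1.969
v 0.396 -0.26 -1.77
v 0.558 0.327 -2.765
v -0.118 -1.787 -2.755
v 0.044 -1.2 -3.75
v 0.96 -1.49 -3.087
v 1.278 -0.546 -2.478
v -0.838 -0.914 -3.042
v -0.52 0.03 -2.433
v 0.375 -0.172 -3.707
v 0.065 -1.288 -1.813
v -0.081 -0.628 -1.696
v 0.572 -0.838 -1.713
v 0.17 0.275 -3.228
v 0.823 0.066 -3.245
v 0.522 0.168 -2.181
v -0.383 -1.526 -2.275
v 0.27 -1.735 -2.292
v -0.132 -0.622 -3.807
v 0.521 -0.832 -3.824
v -0.082 -1.628 -3.339
v 1.059 -1.002 -3.434
v 0.904 -1.56 -2.487
v 0.456 -1.798 -2.949
v 0.552 -1.453 -3.534
v 1.246 -0.447 -3.076
v 1.091 -1.006 -2.129
v 0.945 -0.346 -2.012
v 1.041 -0.001 -2.598
v 1.277 -1.069 -2.787
v -0.651 -0.454 -3.391
v -0.806 -1.013 -2.444
v -0.601 -1.459 -2.922
v -0.505 -1.114 -3.508
v -0.464 0.1 -3.033
v -0.619 -0.458 -2.086
v -0.112 -0.007 -1.986
v -0.016 0.338 -2.571
v -0.837 -0.391 -2.733
f 2 4 1
f 5 2 1
f 1 4 3
f 3 5 1
f 2 8 4
f 6 2 5
f 6 8 2
f 4 8 3
f 7 5 3
f 3 8 7
f 7 6 5
f 8 6 7
f 9 46 25
f 46 20 49
f 25 49 14
f 46 49 25
f 9 25 21
f 25 14 26
f 21 26 10
f 25 26 21
f 9 21 30
f 21 10 31
f 30 31 16
f 21 31 30
f 9 30 42
f 30 16 45
f 42 45 19
f 30 45 42
f 9 42 46
f 42 19 50
f 46 50 20
f 42 50 46
f 10 26 37
f 26 14 40
f 37 40 18
f 26 40 37
f 14 49 27
f 49 20 48
f 27 48 13
f 49 48 27
f 20 50 47
f 50 19 43
f 47 43 11
f 50 43 47
f 19 45 44
f 45 16 32
f 44 32 15
f 45 32 44
f 16 31 36
f 31 10 33
f 36 33 17
f 31 33 36
f 12 38 24
f 38 18 39
f 24 39 13
f 38 39 24
f 12 24 22
f 24 13 23
f 22 23 11
f 24 23 22
f 12 22 29
f 22 11 28
f 29 28 15
f 22 28 29
f 12 29 34
f 29 15 35
f 34 35 17
f 29 35 34
f 12 34 38
f 34 17 41
f 38 41 18
f 34 41 38
f 13 39 27
f 39 18 40
f 27 40 14
f 39 40 27
f 11 23 47
f 23 13 48
f 47 48 20
f 23 48 47
f 15 28 44
f 28 11 43
f 44 43 19
f 28 43 44
f 17 35 36
f 35 15 32
f 36 32 16
f 35 32 36
f 18 41 37
f 41 17 33
f 37 33 10
f 41 33 37



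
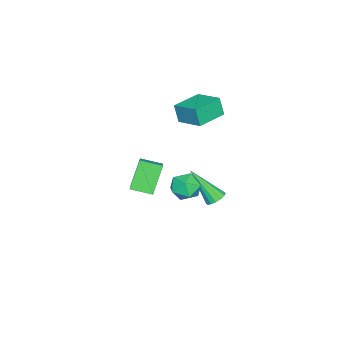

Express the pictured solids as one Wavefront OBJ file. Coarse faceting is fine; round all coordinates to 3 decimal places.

v -3.756 1.457 0.429
v -3.866 1.16 1.472
v -3.22 2.829 0.877
v -3.33 2.532 1.92
v -2.19 0.848 0.42
v -2.3 0.551 1.463
v -1.654 2.22 0.868
v -1.764 1.923 1.911
v 3.408 4.305 -0.028
v 4.134 4.191 0.381
v 2.866 3.249 0.639
v 3.592 3.135 1.048
v 3.121 3.813 1.208
v 3.456 4.466 0.796
v 3.544 2.974 0.224
v 3.879 3.627 -0.188
v 4.218 3.368 0.537
v 3.957 3.887 1.145
v 3.043 3.553 -0.125
v 2.782 4.072 0.483
v 0.184 3.862 -2.716
v 0.461 3.477 -3.032
v 0.196 2.518 -1.064
v 0.673 3.637 -2.903
v 0.754 3.857 -2.725
v 0.682 4.079 -2.544
v 0.477 4.242 -2.409
v 0.193 4.304 -2.356
v -0.093 4.248 -2.4
v -0.305 4.088 -2.529
v -0.386 3.867 -2.708
v -0.314 3.646 -2.889
v -0.109 3.482 -3.023
v 0.175 3.42 -3.076
v -1.368 -0.883 -2.319
v -0.097 -0.302 -1.404
v -1.675 0.223 -2.594
v -0.404 0.804 -1.679
v -0.316 -0.944 -3.741
v 0.955 -0.363 -2.826
v -0.623 0.162 -4.016
v 0.648 0.743 -3.101
f 2 4 1
f 5 2 1
f 1 4 3
f 3 5 1
f 2 8 4
f 6 2 5
f 6 8 2
f 4 8 3
f 7 5 3
f 3 8 7
f 7 6 5
f 8 6 7
f 9 20 14
f 9 14 10
f 9 10 16
f 9 16 19
f 9 19 20
f 10 14 18
f 14 20 13
f 20 19 11
f 19 16 15
f 16 10 17
f 12 18 13
f 12 13 11
f 12 11 15
f 12 15 17
f 12 17 18
f 13 18 14
f 11 13 20
f 15 11 19
f 17 15 16
f 18 17 10
f 22 21 24
f 22 24 23
f 24 21 25
f 24 25 23
f 25 21 26
f 25 26 23
f 26 21 27
f 26 27 23
f 27 21 28
f 27 28 23
f 28 21 29
f 28 29 23
f 29 21 30
f 29 30 23
f 30 21 31
f 30 31 23
f 31 21 32
f 31 32 23
f 32 21 33
f 32 33 23
f 33 21 34
f 33 34 23
f 34 21 22
f 34 22 23
f 36 38 35
f 39 36 35
f 35 38 37
f 37 39 35
f 36 42 38
f 40 36 39
f 40 42 36
f 38 42 37
f 41 39 37
f 37 42 41
f 41 40 39
f 42 40 41



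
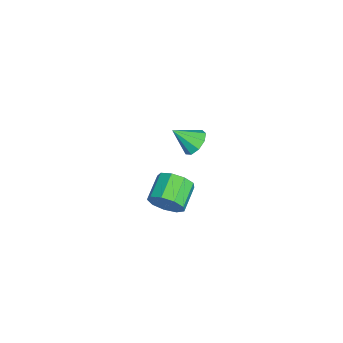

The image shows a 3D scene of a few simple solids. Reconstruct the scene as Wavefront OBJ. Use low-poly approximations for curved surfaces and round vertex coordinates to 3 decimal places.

v 0.461 0.241 2.741
v 0.942 -0.224 2.201
v 0.459 -0.941 3.759
v 1.288 0.086 2.562
v 1.247 0.469 3.007
v 0.838 0.745 3.327
v 0.253 0.786 3.374
v -0.235 0.572 3.124
v -0.397 0.203 2.695
v -0.158 -0.148 2.288
v 0.371 -0.316 2.093
v -0.512 -1.346 -4.18
v -0.036 -0.865 -3.325
v -1.552 -0.393 -2.746
v -2.028 -0.874 -3.6
v -0.1 -0.38 -3.888
v -1.615 0.092 -3.309
v -0.356 -0.347 -4.587
v -1.872 0.125 -4.008
v -0.686 -0.781 -5.096
v -2.202 -0.309 -4.516
v -0.934 -1.48 -5.176
v -2.45 -1.008 -4.596
v -0.985 -2.116 -4.79
v -2.501 -1.644 -4.21
v -0.814 -2.392 -4.118
v -2.33 -1.919 -3.539
v -0.502 -2.178 -3.476
v -2.018 -1.706 -2.896
v -0.195 -1.575 -3.162
v -1.711 -1.103 -2.583
f 2 1 4
f 2 4 3
f 4 1 5
f 4 5 3
f 5 1 6
f 5 6 3
f 6 1 7
f 6 7 3
f 7 1 8
f 7 8 3
f 8 1 9
f 8 9 3
f 9 1 10
f 9 10 3
f 10 1 11
f 10 11 3
f 11 1 2
f 11 2 3
f 13 12 16
f 13 16 14
f 14 16 17
f 14 17 15
f 16 12 18
f 16 18 17
f 17 18 19
f 17 19 15
f 18 12 20
f 18 20 19
f 19 20 21
f 19 21 15
f 20 12 22
f 20 22 21
f 21 22 23
f 21 23 15
f 22 12 24
f 22 24 23
f 23 24 25
f 23 25 15
f 24 12 26
f 24 26 25
f 25 26 27
f 25 27 15
f 26 12 28
f 26 28 27
f 27 28 29
f 27 29 15
f 28 12 30
f 28 30 29
f 29 30 31
f 29 31 15
f 30 12 13
f 30 13 31
f 31 13 14
f 31 14 15



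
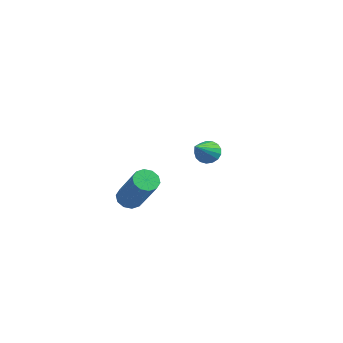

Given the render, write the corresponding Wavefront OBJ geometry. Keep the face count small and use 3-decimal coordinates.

v 2.272 3.644 2.899
v 2.686 3.405 2.537
v 2.488 2.376 3.981
v 2.837 3.578 2.709
v 2.859 3.766 2.925
v 2.746 3.926 3.135
v 2.524 4.021 3.291
v 2.245 4.03 3.357
v 1.972 3.95 3.319
v 1.767 3.8 3.184
v 1.679 3.615 2.984
v 1.725 3.435 2.765
v 1.898 3.304 2.576
v 2.155 3.25 2.461
v 2.44 3.287 2.447
v 2.25 -1.728 2.984
v 2.662 -1.381 2.796
v 3.862 -1.845 4.568
v 3.45 -2.192 4.756
v 2.441 -1.191 2.995
v 3.641 -1.655 4.767
v 2.148 -1.206 3.189
v 3.348 -1.67 4.962
v 1.894 -1.42 3.306
v 3.094 -1.884 5.078
v 1.776 -1.752 3.299
v 2.976 -2.216 5.071
v 1.838 -2.075 3.172
v 3.038 -2.539 4.944
v 2.059 -2.265 2.973
v 3.259 -2.729 4.745
v 2.352 -2.25 2.778
v 3.552 -2.714 4.551
v 2.606 -2.036 2.662
v 3.806 -2.5 4.434
v 2.724 -1.704 2.669
v 3.924 -2.168 4.441
f 2 1 4
f 2 4 3
f 4 1 5
f 4 5 3
f 5 1 6
f 5 6 3
f 6 1 7
f 6 7 3
f 7 1 8
f 7 8 3
f 8 1 9
f 8 9 3
f 9 1 10
f 9 10 3
f 10 1 11
f 10 11 3
f 11 1 12
f 11 12 3
f 12 1 13
f 12 13 3
f 13 1 14
f 13 14 3
f 14 1 15
f 14 15 3
f 15 1 2
f 15 2 3
f 17 16 20
f 17 20 18
f 18 20 21
f 18 21 19
f 20 16 22
f 20 22 21
f 21 22 23
f 21 23 19
f 22 16 24
f 22 24 23
f 23 24 25
f 23 25 19
f 24 16 26
f 24 26 25
f 25 26 27
f 25 27 19
f 26 16 28
f 26 28 27
f 27 28 29
f 27 29 19
f 28 16 30
f 28 30 29
f 29 30 31
f 29 31 19
f 30 16 32
f 30 32 31
f 31 32 33
f 31 33 19
f 32 16 34
f 32 34 33
f 33 34 35
f 33 35 19
f 34 16 36
f 34 36 35
f 35 36 37
f 35 37 19
f 36 16 17
f 36 17 37
f 37 17 18
f 37 18 19



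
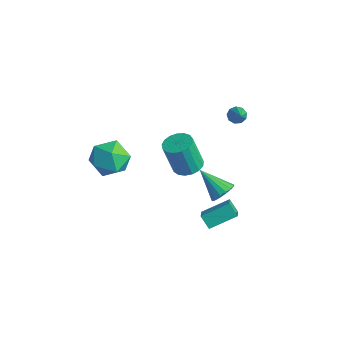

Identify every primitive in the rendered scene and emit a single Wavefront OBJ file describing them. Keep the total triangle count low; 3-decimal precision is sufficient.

v 0.242 3.158 -3.934
v 0.787 2.984 -3.376
v -1.182 2.642 -2.706
v 0.707 3.353 -3.313
v 0.52 3.677 -3.393
v 0.27 3.883 -3.597
v 0.013 3.923 -3.878
v -0.192 3.787 -4.172
v -0.297 3.508 -4.411
v -0.279 3.148 -4.542
v -0.141 2.791 -4.533
v 0.084 2.518 -4.387
v 0.345 2.391 -4.137
v 0.583 2.441 -3.841
v 0.742 2.654 -3.566
v -0.895 1.642 -1.513
v -0.085 1.33 -1.454
v -0.415 0.846 0.531
v -1.225 1.158 0.473
v -0.045 1.731 -1.35
v -0.375 1.247 0.635
v -0.2 2.112 -1.283
v -0.529 1.628 0.703
v -0.514 2.385 -1.268
v -0.843 1.901 0.717
v -0.915 2.488 -1.31
v -1.245 2.004 0.676
v -1.312 2.397 -1.398
v -1.641 1.913 0.588
v -1.613 2.133 -1.512
v -1.943 1.649 0.473
v -1.75 1.757 -1.627
v -2.08 1.273 0.359
v -1.691 1.354 -1.715
v -2.021 0.87 0.271
v -1.45 1.018 -1.757
v -1.779 0.534 0.229
v -1.082 0.824 -1.743
v -1.411 0.34 0.242
v -0.671 0.818 -1.676
v -1 0.334 0.309
v -0.311 1 -1.572
v -0.64 0.516 0.413
v 2.024 0.905 -3.927
v 1.428 0.801 -3.261
v 2.605 2.331 -3.183
v 2.008 2.227 -2.517
v 2.732 0.333 -3.383
v 2.135 0.229 -2.717
v 3.312 1.759 -2.639
v 2.716 1.655 -1.973
v -2.472 -1.351 0.236
v -1.601 -1.96 -0.424
v -2.859 -3.04 1.284
v -1.988 -3.649 0.624
v -1.65 -2.759 1.436
v -1.41 -1.715 0.788
v -3.05 -3.285 0.072
v -2.81 -2.241 -0.576
v -1.957 -3.155 -0.525
v -1.092 -2.83 0.318
v -3.368 -2.17 0.542
v -2.503 -1.845 1.385
v 0.762 3.565 3.033
v 1.141 3.575 2.647
v 2.038 2.835 4.267
v 1.142 3.894 2.834
v 0.966 4.059 3.114
v 0.694 3.993 3.355
v 0.454 3.727 3.446
v 0.359 3.385 3.343
v 0.451 3.128 3.095
v 0.69 3.075 2.817
v 0.962 3.252 2.641
f 2 1 4
f 2 4 3
f 4 1 5
f 4 5 3
f 5 1 6
f 5 6 3
f 6 1 7
f 6 7 3
f 7 1 8
f 7 8 3
f 8 1 9
f 8 9 3
f 9 1 10
f 9 10 3
f 10 1 11
f 10 11 3
f 11 1 12
f 11 12 3
f 12 1 13
f 12 13 3
f 13 1 14
f 13 14 3
f 14 1 15
f 14 15 3
f 15 1 2
f 15 2 3
f 17 16 20
f 17 20 18
f 18 20 21
f 18 21 19
f 20 16 22
f 20 22 21
f 21 22 23
f 21 23 19
f 22 16 24
f 22 24 23
f 23 24 25
f 23 25 19
f 24 16 26
f 24 26 25
f 25 26 27
f 25 27 19
f 26 16 28
f 26 28 27
f 27 28 29
f 27 29 19
f 28 16 30
f 28 30 29
f 29 30 31
f 29 31 19
f 30 16 32
f 30 32 31
f 31 32 33
f 31 33 19
f 32 16 34
f 32 34 33
f 33 34 35
f 33 35 19
f 34 16 36
f 34 36 35
f 35 36 37
f 35 37 19
f 36 16 38
f 36 38 37
f 37 38 39
f 37 39 19
f 38 16 40
f 38 40 39
f 39 40 41
f 39 41 19
f 40 16 42
f 40 42 41
f 41 42 43
f 41 43 19
f 42 16 17
f 42 17 43
f 43 17 18
f 43 18 19
f 45 47 44
f 48 45 44
f 44 47 46
f 46 48 44
f 45 51 47
f 49 45 48
f 49 51 45
f 47 51 46
f 50 48 46
f 46 51 50
f 50 49 48
f 51 49 50
f 52 63 57
f 52 57 53
f 52 53 59
f 52 59 62
f 52 62 63
f 53 57 61
f 57 63 56
f 63 62 54
f 62 59 58
f 59 53 60
f 55 61 56
f 55 56 54
f 55 54 58
f 55 58 60
f 55 60 61
f 56 61 57
f 54 56 63
f 58 54 62
f 60 58 59
f 61 60 53
f 65 64 67
f 65 67 66
f 67 64 68
f 67 68 66
f 68 64 69
f 68 69 66
f 69 64 70
f 69 70 66
f 70 64 71
f 70 71 66
f 71 64 72
f 71 72 66
f 72 64 73
f 72 73 66
f 73 64 74
f 73 74 66
f 74 64 65
f 74 65 66



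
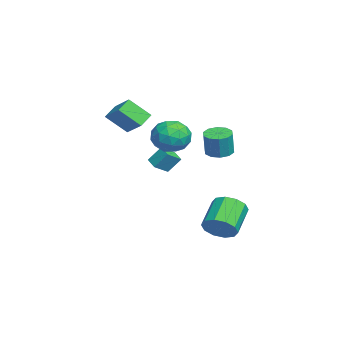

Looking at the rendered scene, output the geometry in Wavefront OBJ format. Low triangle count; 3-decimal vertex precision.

v -3.817 0.339 -0.869
v -3.203 -0.412 -0.289
v -3.807 1.083 0.085
v -3.193 0.332 0.665
v -3.087 0.708 -1.165
v -2.473 -0.043 -0.585
v -3.077 1.452 -0.211
v -2.463 0.701 0.369
v -2.898 -0.984 2.733
v -2.942 -2.209 3.881
v -1.661 -0.19 3.627
v -1.705 -1.416 4.775
v -2.155 -1.524 2.185
v -2.199 -2.75 3.333
v -0.918 -0.731 3.079
v -0.962 -1.956 4.227
v 2.202 3.448 2.231
v 2.821 3.941 2.117
v 3.158 3.846 3.535
v 2.538 3.352 3.649
v 2.425 4.216 2.23
v 2.762 4.121 3.647
v 1.944 4.197 2.343
v 2.281 4.102 3.76
v 1.562 3.892 2.413
v 1.898 3.797 3.831
v 1.423 3.417 2.414
v 1.76 3.322 3.832
v 1.582 2.954 2.345
v 1.919 2.859 3.763
v 1.978 2.679 2.233
v 2.315 2.584 3.65
v 2.459 2.698 2.12
v 2.796 2.603 3.537
v 2.842 3.003 2.049
v 3.178 2.908 3.467
v 2.98 3.478 2.048
v 3.317 3.383 3.466
v 2.165 3.486 -3.479
v 2.715 4.287 -3.135
v 1.145 4.894 -2.038
v 0.595 4.094 -2.381
v 2.414 4.468 -3.666
v 0.844 5.076 -2.569
v 2.018 4.274 -4.125
v 0.448 4.882 -3.028
v 1.678 3.78 -4.338
v 0.108 4.387 -3.24
v 1.525 3.173 -4.222
v -0.046 3.78 -3.124
v 1.615 2.686 -3.822
v 0.045 3.293 -2.725
v 1.916 2.504 -3.291
v 0.346 3.112 -2.194
v 2.312 2.698 -2.832
v 0.742 3.306 -1.735
v 2.652 3.193 -2.62
v 1.082 3.8 -1.522
v 2.806 3.8 -2.736
v 1.235 4.407 -1.638
v -0.553 1.264 3.346
v 0.297 1.989 2.941
v 0.263 -0.209 2.419
v 1.113 0.516 2.014
v 1.066 0.242 3.169
v 0.562 1.153 3.742
v -0.002 0.627 1.618
v -0.506 1.538 2.191
v 0.637 1.596 1.873
v 1.297 1.358 2.831
v -0.737 0.422 2.529
v -0.077 0.184 3.487
v -0.2 1.756 3.225
v 0.76 0.024 2.135
v 0.732 -0.137 2.814
v 1.232 0.29 2.576
v -0.043 1.264 3.696
v 0.456 1.691 3.458
v 0.908 0.664 3.592
v 0.104 0.089 1.902
v 0.603 0.516 1.664
v -0.672 1.49 2.784
v -0.172 1.917 2.546
v -0.348 1.116 1.768
v 0.5 1.951 2.359
v 0.979 1.085 1.814
v 0.324 1.15 1.581
v 0.027 1.686 1.918
v 0.888 1.811 2.923
v 1.367 0.945 2.377
v 1.34 0.784 3.056
v 1.044 1.32 3.393
v 1.088 1.58 2.295
v -0.807 0.835 2.983
v -0.328 -0.031 2.437
v -0.484 0.46 1.967
v -0.78 0.996 2.304
v -0.419 0.695 3.546
v 0.06 -0.171 3.001
v 0.533 0.094 3.442
v 0.236 0.63 3.779
v -0.528 0.2 3.065
f 2 4 1
f 5 2 1
f 1 4 3
f 3 5 1
f 2 8 4
f 6 2 5
f 6 8 2
f 4 8 3
f 7 5 3
f 3 8 7
f 7 6 5
f 8 6 7
f 10 12 9
f 13 10 9
f 9 12 11
f 11 13 9
f 10 16 12
f 14 10 13
f 14 16 10
f 12 16 11
f 15 13 11
f 11 16 15
f 15 14 13
f 16 14 15
f 18 17 21
f 18 21 19
f 19 21 22
f 19 22 20
f 21 17 23
f 21 23 22
f 22 23 24
f 22 24 20
f 23 17 25
f 23 25 24
f 24 25 26
f 24 26 20
f 25 17 27
f 25 27 26
f 26 27 28
f 26 28 20
f 27 17 29
f 27 29 28
f 28 29 30
f 28 30 20
f 29 17 31
f 29 31 30
f 30 31 32
f 30 32 20
f 31 17 33
f 31 33 32
f 32 33 34
f 32 34 20
f 33 17 35
f 33 35 34
f 34 35 36
f 34 36 20
f 35 17 37
f 35 37 36
f 36 37 38
f 36 38 20
f 37 17 18
f 37 18 38
f 38 18 19
f 38 19 20
f 40 39 43
f 40 43 41
f 41 43 44
f 41 44 42
f 43 39 45
f 43 45 44
f 44 45 46
f 44 46 42
f 45 39 47
f 45 47 46
f 46 47 48
f 46 48 42
f 47 39 49
f 47 49 48
f 48 49 50
f 48 50 42
f 49 39 51
f 49 51 50
f 50 51 52
f 50 52 42
f 51 39 53
f 51 53 52
f 52 53 54
f 52 54 42
f 53 39 55
f 53 55 54
f 54 55 56
f 54 56 42
f 55 39 57
f 55 57 56
f 56 57 58
f 56 58 42
f 57 39 59
f 57 59 58
f 58 59 60
f 58 60 42
f 59 39 40
f 59 40 60
f 60 40 41
f 60 41 42
f 61 98 77
f 98 72 101
f 77 101 66
f 98 101 77
f 61 77 73
f 77 66 78
f 73 78 62
f 77 78 73
f 61 73 82
f 73 62 83
f 82 83 68
f 73 83 82
f 61 82 94
f 82 68 97
f 94 97 71
f 82 97 94
f 61 94 98
f 94 71 102
f 98 102 72
f 94 102 98
f 62 78 89
f 78 66 92
f 89 92 70
f 78 92 89
f 66 101 79
f 101 72 100
f 79 100 65
f 101 100 79
f 72 102 99
f 102 71 95
f 99 95 63
f 102 95 99
f 71 97 96
f 97 68 84
f 96 84 67
f 97 84 96
f 68 83 88
f 83 62 85
f 88 85 69
f 83 85 88
f 64 90 76
f 90 70 91
f 76 91 65
f 90 91 76
f 64 76 74
f 76 65 75
f 74 75 63
f 76 75 74
f 64 74 81
f 74 63 80
f 81 80 67
f 74 80 81
f 64 81 86
f 81 67 87
f 86 87 69
f 81 87 86
f 64 86 90
f 86 69 93
f 90 93 70
f 86 93 90
f 65 91 79
f 91 70 92
f 79 92 66
f 91 92 79
f 63 75 99
f 75 65 100
f 99 100 72
f 75 100 99
f 67 80 96
f 80 63 95
f 96 95 71
f 80 95 96
f 69 87 88
f 87 67 84
f 88 84 68
f 87 84 88
f 70 93 89
f 93 69 85
f 89 85 62
f 93 85 89



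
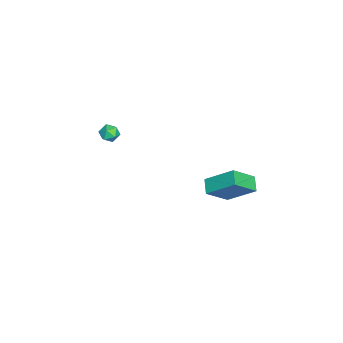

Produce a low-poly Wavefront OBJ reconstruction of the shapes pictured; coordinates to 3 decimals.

v -1.613 3.269 1.006
v -0.735 2.258 2.133
v -1.367 4.808 2.194
v -0.489 3.797 3.322
v -0.791 3.483 0.558
v 0.087 2.472 1.686
v -0.545 5.022 1.747
v 0.333 4.011 2.874
v -3.522 -3.08 3.419
v -3.092 -2.692 3.169
v -2.828 -3.828 3.451
v -2.398 -3.44 3.201
v -2.608 -3.343 3.788
v -3.036 -2.881 3.769
v -2.884 -3.639 2.851
v -3.312 -3.177 2.832
v -2.697 -3.037 2.819
v -2.527 -2.855 3.398
v -3.393 -3.665 3.222
v -3.223 -3.483 3.801
f 2 4 1
f 5 2 1
f 1 4 3
f 3 5 1
f 2 8 4
f 6 2 5
f 6 8 2
f 4 8 3
f 7 5 3
f 3 8 7
f 7 6 5
f 8 6 7
f 9 20 14
f 9 14 10
f 9 10 16
f 9 16 19
f 9 19 20
f 10 14 18
f 14 20 13
f 20 19 11
f 19 16 15
f 16 10 17
f 12 18 13
f 12 13 11
f 12 11 15
f 12 15 17
f 12 17 18
f 13 18 14
f 11 13 20
f 15 11 19
f 17 15 16
f 18 17 10



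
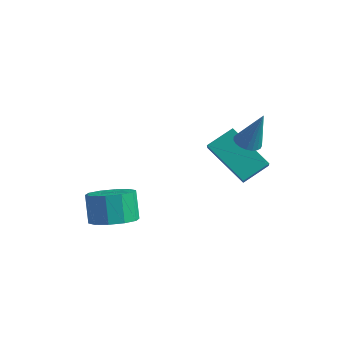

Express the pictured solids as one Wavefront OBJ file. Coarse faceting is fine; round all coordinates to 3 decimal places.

v 1.779 0.834 1.161
v 2.281 0.208 1.807
v 2.155 1.722 1.73
v 2.657 1.096 2.376
v 3.303 0.904 0.044
v 3.805 0.278 0.69
v 3.679 1.792 0.613
v 4.181 1.166 1.259
v 3.615 0.705 2.303
v 3.976 1.007 2.135
v 4.105 0.895 3.697
v 3.822 1.141 2.171
v 3.631 1.199 2.23
v 3.438 1.172 2.301
v 3.275 1.065 2.373
v 3.171 0.895 2.433
v 3.144 0.692 2.47
v 3.198 0.491 2.478
v 3.325 0.328 2.456
v 3.501 0.229 2.408
v 3.698 0.213 2.341
v 3.88 0.282 2.268
v 4.016 0.424 2.2
v 4.083 0.614 2.151
v 4.069 0.821 2.128
v 0.934 -2.94 -0.921
v 1.71 -2.693 -0.678
v 1.282 -2.373 0.364
v 0.506 -2.62 0.121
v 1.472 -2.282 -0.902
v 1.044 -1.962 0.14
v 1.028 -2.122 -1.133
v 0.6 -1.803 -0.092
v 0.548 -2.275 -1.283
v 0.12 -1.955 -0.242
v 0.216 -2.681 -1.295
v -0.212 -2.362 -0.254
v 0.158 -3.187 -1.164
v -0.27 -2.867 -0.122
v 0.396 -3.598 -0.94
v -0.032 -3.278 0.102
v 0.84 -3.757 -0.708
v 0.412 -3.438 0.333
v 1.32 -3.605 -0.558
v 0.892 -3.285 0.483
v 1.652 -3.198 -0.546
v 1.224 -2.879 0.495
f 2 4 1
f 5 2 1
f 1 4 3
f 3 5 1
f 2 8 4
f 6 2 5
f 6 8 2
f 4 8 3
f 7 5 3
f 3 8 7
f 7 6 5
f 8 6 7
f 10 9 12
f 10 12 11
f 12 9 13
f 12 13 11
f 13 9 14
f 13 14 11
f 14 9 15
f 14 15 11
f 15 9 16
f 15 16 11
f 16 9 17
f 16 17 11
f 17 9 18
f 17 18 11
f 18 9 19
f 18 19 11
f 19 9 20
f 19 20 11
f 20 9 21
f 20 21 11
f 21 9 22
f 21 22 11
f 22 9 23
f 22 23 11
f 23 9 24
f 23 24 11
f 24 9 25
f 24 25 11
f 25 9 10
f 25 10 11
f 27 26 30
f 27 30 28
f 28 30 31
f 28 31 29
f 30 26 32
f 30 32 31
f 31 32 33
f 31 33 29
f 32 26 34
f 32 34 33
f 33 34 35
f 33 35 29
f 34 26 36
f 34 36 35
f 35 36 37
f 35 37 29
f 36 26 38
f 36 38 37
f 37 38 39
f 37 39 29
f 38 26 40
f 38 40 39
f 39 40 41
f 39 41 29
f 40 26 42
f 40 42 41
f 41 42 43
f 41 43 29
f 42 26 44
f 42 44 43
f 43 44 45
f 43 45 29
f 44 26 46
f 44 46 45
f 45 46 47
f 45 47 29
f 46 26 27
f 46 27 47
f 47 27 28
f 47 28 29



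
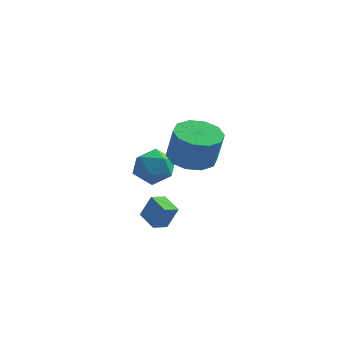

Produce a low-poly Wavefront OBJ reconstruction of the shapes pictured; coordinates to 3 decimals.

v -1.892 2.245 -2.382
v -1.225 1.766 -3.119
v -2.115 0.674 -1.561
v -1.448 0.195 -2.298
v -1.036 0.908 -1.563
v -0.899 1.879 -2.07
v -2.441 0.561 -2.61
v -2.304 1.532 -3.117
v -1.564 0.725 -3.26
v -0.696 0.939 -2.613
v -2.644 1.501 -2.067
v -1.776 1.715 -1.42
v -1.239 -1.438 -4.061
v -0.733 -1.345 -2.9
v -0.854 -0.761 -4.283
v -0.348 -0.668 -3.122
v -0.352 -2.052 -4.398
v 0.154 -1.959 -3.237
v 0.033 -1.375 -4.62
v 0.539 -1.282 -3.459
v 1.831 -3.031 0.79
v 2.879 -3.183 0.494
v 3.297 -3.421 2.093
v 2.249 -3.269 2.39
v 2.789 -2.521 0.616
v 3.207 -2.758 2.215
v 2.333 -2.053 0.804
v 2.752 -2.29 2.404
v 1.686 -1.959 0.988
v 2.104 -2.196 2.587
v 1.093 -2.275 1.096
v 1.511 -2.512 2.695
v 0.783 -2.879 1.087
v 1.201 -3.117 2.686
v 0.873 -3.542 0.965
v 1.291 -3.779 2.564
v 1.328 -4.01 0.776
v 1.747 -4.247 2.376
v 1.976 -4.104 0.593
v 2.394 -4.341 2.192
v 2.569 -3.788 0.485
v 2.987 -4.025 2.084
f 1 12 6
f 1 6 2
f 1 2 8
f 1 8 11
f 1 11 12
f 2 6 10
f 6 12 5
f 12 11 3
f 11 8 7
f 8 2 9
f 4 10 5
f 4 5 3
f 4 3 7
f 4 7 9
f 4 9 10
f 5 10 6
f 3 5 12
f 7 3 11
f 9 7 8
f 10 9 2
f 14 16 13
f 17 14 13
f 13 16 15
f 15 17 13
f 14 20 16
f 18 14 17
f 18 20 14
f 16 20 15
f 19 17 15
f 15 20 19
f 19 18 17
f 20 18 19
f 22 21 25
f 22 25 23
f 23 25 26
f 23 26 24
f 25 21 27
f 25 27 26
f 26 27 28
f 26 28 24
f 27 21 29
f 27 29 28
f 28 29 30
f 28 30 24
f 29 21 31
f 29 31 30
f 30 31 32
f 30 32 24
f 31 21 33
f 31 33 32
f 32 33 34
f 32 34 24
f 33 21 35
f 33 35 34
f 34 35 36
f 34 36 24
f 35 21 37
f 35 37 36
f 36 37 38
f 36 38 24
f 37 21 39
f 37 39 38
f 38 39 40
f 38 40 24
f 39 21 41
f 39 41 40
f 40 41 42
f 40 42 24
f 41 21 22
f 41 22 42
f 42 22 23
f 42 23 24



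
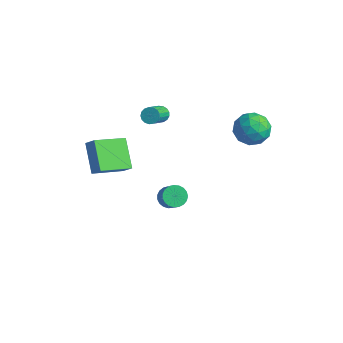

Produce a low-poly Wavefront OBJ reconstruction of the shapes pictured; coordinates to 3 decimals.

v -3.02 -2.922 0.157
v -4.421 -2.065 1.418
v -2.554 -0.947 -0.666
v -3.954 -0.09 0.595
v -2.386 -2.81 0.785
v -3.786 -1.953 2.046
v -1.919 -0.835 -0.038
v -3.32 0.022 1.223
v -2.856 2.307 2.219
v -2.435 2.18 1.857
v -1.843 0.826 3.018
v -2.264 0.953 3.381
v -2.326 2.369 2.02
v -1.733 1.014 3.182
v -2.337 2.543 2.23
v -1.745 1.189 3.391
v -2.468 2.664 2.437
v -1.876 1.309 3.598
v -2.688 2.702 2.594
v -2.095 1.348 3.755
v -2.946 2.651 2.666
v -2.353 1.296 3.827
v -3.184 2.52 2.635
v -2.591 1.166 3.796
v -3.346 2.341 2.509
v -2.754 0.986 3.67
v -3.397 2.154 2.316
v -2.804 0.8 3.478
v -3.323 2.002 2.102
v -2.731 0.648 3.263
v -3.143 1.92 1.914
v -2.55 0.566 3.076
v -2.897 1.927 1.797
v -2.304 0.573 2.958
v -2.641 2.021 1.776
v -2.049 0.666 2.937
v -1.441 1.664 -4.289
v -0.849 1.767 -4.739
v 0.012 1.359 -3.7
v -0.579 1.256 -3.251
v -0.879 2.047 -4.605
v -0.017 1.639 -3.566
v -1.005 2.261 -4.416
v -0.143 1.853 -3.377
v -1.207 2.372 -4.206
v -0.345 1.963 -3.167
v -1.449 2.36 -4.009
v -0.587 1.952 -2.971
v -1.69 2.228 -3.862
v -0.828 1.819 -2.823
v -1.887 1.998 -3.788
v -1.026 1.59 -2.749
v -2.008 1.711 -3.801
v -1.146 1.303 -2.762
v -2.03 1.415 -3.898
v -1.169 1.007 -2.859
v -1.951 1.163 -4.063
v -1.089 0.755 -3.024
v -1.783 0.997 -4.268
v -0.922 0.589 -3.229
v -1.556 0.947 -4.475
v -0.695 0.539 -3.437
v -1.309 1.02 -4.651
v -0.448 0.612 -3.612
v -1.085 1.205 -4.764
v -0.224 0.797 -3.726
v -0.923 1.47 -4.796
v -0.061 1.061 -3.757
v 2.487 4.915 3.792
v 3.446 4.679 3.21
v 2.174 3.101 4.01
v 3.133 2.865 3.428
v 3.196 3.341 4.469
v 3.39 4.463 4.334
v 2.23 3.317 2.886
v 2.424 4.439 2.751
v 3.288 3.692 2.65
v 3.884 3.707 3.629
v 1.736 4.073 3.591
v 2.332 4.088 4.57
v 2.994 4.957 3.482
v 2.626 2.823 3.738
v 2.663 3.103 4.35
v 3.226 2.965 4.008
v 2.961 4.829 4.142
v 3.525 4.691 3.801
v 3.377 3.904 4.541
v 2.095 3.089 3.419
v 2.659 2.951 3.078
v 2.394 4.815 3.212
v 2.957 4.677 2.87
v 2.243 3.876 2.679
v 3.465 4.238 2.811
v 3.28 3.171 2.939
v 2.75 3.437 2.62
v 2.864 4.096 2.541
v 3.816 4.246 3.386
v 3.631 3.18 3.514
v 3.668 3.459 4.126
v 3.782 4.119 4.047
v 3.722 3.666 3.057
v 1.989 4.6 3.706
v 1.804 3.534 3.834
v 1.838 3.661 3.173
v 1.952 4.321 3.094
v 2.34 4.609 4.281
v 2.155 3.542 4.409
v 2.756 3.684 4.679
v 2.87 4.343 4.6
v 1.898 4.114 4.163
f 2 4 1
f 5 2 1
f 1 4 3
f 3 5 1
f 2 8 4
f 6 2 5
f 6 8 2
f 4 8 3
f 7 5 3
f 3 8 7
f 7 6 5
f 8 6 7
f 10 9 13
f 10 13 11
f 11 13 14
f 11 14 12
f 13 9 15
f 13 15 14
f 14 15 16
f 14 16 12
f 15 9 17
f 15 17 16
f 16 17 18
f 16 18 12
f 17 9 19
f 17 19 18
f 18 19 20
f 18 20 12
f 19 9 21
f 19 21 20
f 20 21 22
f 20 22 12
f 21 9 23
f 21 23 22
f 22 23 24
f 22 24 12
f 23 9 25
f 23 25 24
f 24 25 26
f 24 26 12
f 25 9 27
f 25 27 26
f 26 27 28
f 26 28 12
f 27 9 29
f 27 29 28
f 28 29 30
f 28 30 12
f 29 9 31
f 29 31 30
f 30 31 32
f 30 32 12
f 31 9 33
f 31 33 32
f 32 33 34
f 32 34 12
f 33 9 35
f 33 35 34
f 34 35 36
f 34 36 12
f 35 9 10
f 35 10 36
f 36 10 11
f 36 11 12
f 38 37 41
f 38 41 39
f 39 41 42
f 39 42 40
f 41 37 43
f 41 43 42
f 42 43 44
f 42 44 40
f 43 37 45
f 43 45 44
f 44 45 46
f 44 46 40
f 45 37 47
f 45 47 46
f 46 47 48
f 46 48 40
f 47 37 49
f 47 49 48
f 48 49 50
f 48 50 40
f 49 37 51
f 49 51 50
f 50 51 52
f 50 52 40
f 51 37 53
f 51 53 52
f 52 53 54
f 52 54 40
f 53 37 55
f 53 55 54
f 54 55 56
f 54 56 40
f 55 37 57
f 55 57 56
f 56 57 58
f 56 58 40
f 57 37 59
f 57 59 58
f 58 59 60
f 58 60 40
f 59 37 61
f 59 61 60
f 60 61 62
f 60 62 40
f 61 37 63
f 61 63 62
f 62 63 64
f 62 64 40
f 63 37 65
f 63 65 64
f 64 65 66
f 64 66 40
f 65 37 67
f 65 67 66
f 66 67 68
f 66 68 40
f 67 37 38
f 67 38 68
f 68 38 39
f 68 39 40
f 69 106 85
f 106 80 109
f 85 109 74
f 106 109 85
f 69 85 81
f 85 74 86
f 81 86 70
f 85 86 81
f 69 81 90
f 81 70 91
f 90 91 76
f 81 91 90
f 69 90 102
f 90 76 105
f 102 105 79
f 90 105 102
f 69 102 106
f 102 79 110
f 106 110 80
f 102 110 106
f 70 86 97
f 86 74 100
f 97 100 78
f 86 100 97
f 74 109 87
f 109 80 108
f 87 108 73
f 109 108 87
f 80 110 107
f 110 79 103
f 107 103 71
f 110 103 107
f 79 105 104
f 105 76 92
f 104 92 75
f 105 92 104
f 76 91 96
f 91 70 93
f 96 93 77
f 91 93 96
f 72 98 84
f 98 78 99
f 84 99 73
f 98 99 84
f 72 84 82
f 84 73 83
f 82 83 71
f 84 83 82
f 72 82 89
f 82 71 88
f 89 88 75
f 82 88 89
f 72 89 94
f 89 75 95
f 94 95 77
f 89 95 94
f 72 94 98
f 94 77 101
f 98 101 78
f 94 101 98
f 73 99 87
f 99 78 100
f 87 100 74
f 99 100 87
f 71 83 107
f 83 73 108
f 107 108 80
f 83 108 107
f 75 88 104
f 88 71 103
f 104 103 79
f 88 103 104
f 77 95 96
f 95 75 92
f 96 92 76
f 95 92 96
f 78 101 97
f 101 77 93
f 97 93 70
f 101 93 97



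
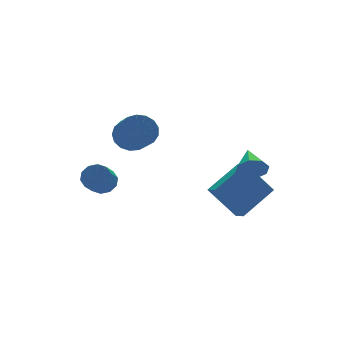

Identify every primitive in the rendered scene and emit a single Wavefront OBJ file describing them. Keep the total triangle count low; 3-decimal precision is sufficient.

v 0.284 -1.727 1.106
v 0.297 -2.451 1.49
v 2.162 -1.181 2.069
v 2.175 -1.905 2.453
v 1.345 -2.555 -0.493
v 1.358 -3.279 -0.109
v 3.223 -2.009 0.47
v 3.236 -2.733 0.854
v 1.542 -3.699 3.199
v 1.856 -4.02 3.85
v 2.038 -2.321 3.641
v 2.244 -4.011 3.386
v 2.221 -3.82 2.813
v 1.8 -3.557 2.466
v 1.229 -3.378 2.549
v 0.841 -3.387 3.013
v 0.864 -3.579 3.586
v 1.284 -3.841 3.932
v -1.269 3.219 2.668
v -0.402 3.363 3.101
v -0.684 1.985 4.125
v -1.551 1.841 3.692
v -0.7 3.617 3.36
v -0.982 2.239 4.384
v -1.129 3.779 3.46
v -1.411 2.401 4.484
v -1.589 3.813 3.379
v -1.872 2.435 4.403
v -1.977 3.711 3.134
v -2.259 2.333 4.159
v -2.202 3.496 2.783
v -2.484 2.118 3.808
v -2.213 3.218 2.406
v -2.496 1.84 3.43
v -2.008 2.94 2.088
v -2.291 1.562 3.113
v -1.634 2.726 1.904
v -1.916 1.348 2.928
v -1.176 2.625 1.894
v -1.458 1.247 2.918
v -0.739 2.66 2.062
v -1.022 1.282 3.086
v -0.424 2.823 2.368
v -0.706 1.445 3.392
v -0.302 3.077 2.743
v -0.584 1.699 3.768
v -3.048 2.766 0.127
v -2.747 3.192 0.693
v -3.371 2.559 1.5
v -3.672 2.134 0.933
v -3.148 3.403 0.548
v -3.772 2.77 1.355
v -3.511 3.37 0.242
v -4.135 2.738 1.049
v -3.697 3.107 -0.108
v -4.321 2.475 0.699
v -3.636 2.714 -0.368
v -4.259 2.081 0.438
v -3.349 2.341 -0.44
v -3.973 1.708 0.367
v -2.948 2.13 -0.295
v -3.572 1.497 0.512
v -2.585 2.162 0.011
v -3.209 1.53 0.818
v -2.399 2.425 0.361
v -3.023 1.793 1.168
v -2.461 2.819 0.622
v -3.084 2.186 1.428
f 2 4 1
f 5 2 1
f 1 4 3
f 3 5 1
f 2 8 4
f 6 2 5
f 6 8 2
f 4 8 3
f 7 5 3
f 3 8 7
f 7 6 5
f 8 6 7
f 10 9 12
f 10 12 11
f 12 9 13
f 12 13 11
f 13 9 14
f 13 14 11
f 14 9 15
f 14 15 11
f 15 9 16
f 15 16 11
f 16 9 17
f 16 17 11
f 17 9 18
f 17 18 11
f 18 9 10
f 18 10 11
f 20 19 23
f 20 23 21
f 21 23 24
f 21 24 22
f 23 19 25
f 23 25 24
f 24 25 26
f 24 26 22
f 25 19 27
f 25 27 26
f 26 27 28
f 26 28 22
f 27 19 29
f 27 29 28
f 28 29 30
f 28 30 22
f 29 19 31
f 29 31 30
f 30 31 32
f 30 32 22
f 31 19 33
f 31 33 32
f 32 33 34
f 32 34 22
f 33 19 35
f 33 35 34
f 34 35 36
f 34 36 22
f 35 19 37
f 35 37 36
f 36 37 38
f 36 38 22
f 37 19 39
f 37 39 38
f 38 39 40
f 38 40 22
f 39 19 41
f 39 41 40
f 40 41 42
f 40 42 22
f 41 19 43
f 41 43 42
f 42 43 44
f 42 44 22
f 43 19 45
f 43 45 44
f 44 45 46
f 44 46 22
f 45 19 20
f 45 20 46
f 46 20 21
f 46 21 22
f 48 47 51
f 48 51 49
f 49 51 52
f 49 52 50
f 51 47 53
f 51 53 52
f 52 53 54
f 52 54 50
f 53 47 55
f 53 55 54
f 54 55 56
f 54 56 50
f 55 47 57
f 55 57 56
f 56 57 58
f 56 58 50
f 57 47 59
f 57 59 58
f 58 59 60
f 58 60 50
f 59 47 61
f 59 61 60
f 60 61 62
f 60 62 50
f 61 47 63
f 61 63 62
f 62 63 64
f 62 64 50
f 63 47 65
f 63 65 64
f 64 65 66
f 64 66 50
f 65 47 67
f 65 67 66
f 66 67 68
f 66 68 50
f 67 47 48
f 67 48 68
f 68 48 49
f 68 49 50



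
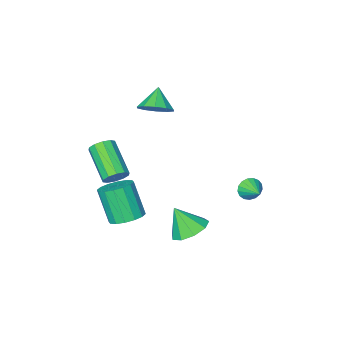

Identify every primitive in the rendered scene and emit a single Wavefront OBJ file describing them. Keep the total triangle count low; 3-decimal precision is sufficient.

v -1.235 -1.661 3.465
v -0.664 -2.393 3.324
v -1.865 -2.339 4.435
v -0.419 -2.049 3.723
v -0.487 -1.557 4.024
v -0.84 -1.104 4.111
v -1.344 -0.864 3.952
v -1.807 -0.928 3.607
v -2.052 -1.272 3.207
v -1.984 -1.765 2.907
v -1.631 -2.217 2.819
v -1.126 -2.458 2.979
v -0.349 2.626 -2.276
v 0.523 3.174 -2.291
v 0.109 1.934 -0.944
v 0.024 3.525 -1.937
v -0.649 3.455 -1.743
v -1.182 2.997 -1.798
v -1.325 2.366 -2.077
v -1.011 1.857 -2.449
v -0.387 1.708 -2.741
v 0.254 1.989 -2.815
v 0.614 2.568 -2.637
v -3.717 2.788 -0.68
v -3.29 2.89 -1.173
v -3.523 3.812 -0.3
v -3.567 2.986 -1.291
v -3.878 3.037 -1.27
v -4.152 3.031 -1.113
v -4.327 2.969 -0.857
v -4.362 2.866 -0.561
v -4.249 2.745 -0.292
v -4.015 2.633 -0.112
v -3.712 2.557 -0.062
v -3.411 2.534 -0.153
v -3.18 2.569 -0.366
v -3.072 2.654 -0.65
v -3.111 2.77 -0.941
v 0.967 -0.877 -3.198
v 1.903 -0.942 -3.256
v 1.948 -1.907 -1.46
v 1.013 -1.843 -1.402
v 1.82 -0.521 -3.028
v 1.865 -1.486 -1.231
v 1.509 -0.195 -2.845
v 1.554 -1.16 -1.048
v 1.052 -0.052 -2.757
v 1.097 -1.017 -0.96
v 0.573 -0.13 -2.787
v 0.618 -1.095 -0.99
v 0.199 -0.408 -2.927
v 0.244 -1.374 -1.131
v 0.032 -0.813 -3.14
v 0.077 -1.778 -1.344
v 0.115 -1.234 -3.369
v 0.16 -2.199 -1.572
v 0.426 -1.56 -3.552
v 0.471 -2.525 -1.755
v 0.883 -1.703 -3.64
v 0.928 -2.668 -1.843
v 1.362 -1.625 -3.61
v 1.407 -2.59 -1.813
v 1.736 -1.346 -3.469
v 1.781 -2.312 -1.673
v 1.33 -1.242 -0.245
v 1.588 -1.63 -0.768
v 1.288 -3.385 0.382
v 1.03 -2.998 0.905
v 1.917 -1.517 -0.511
v 1.617 -3.272 0.64
v 2.022 -1.299 -0.152
v 1.721 -3.054 0.999
v 1.862 -1.06 0.172
v 1.562 -2.815 1.322
v 1.5 -0.891 0.336
v 1.199 -2.646 1.486
v 1.072 -0.855 0.278
v 0.772 -2.61 1.428
v 0.743 -0.968 0.02
v 0.443 -2.723 1.171
v 0.639 -1.186 -0.339
v 0.338 -2.941 0.812
v 0.798 -1.425 -0.662
v 0.498 -3.18 0.488
v 1.161 -1.594 -0.826
v 0.86 -3.349 0.324
f 2 1 4
f 2 4 3
f 4 1 5
f 4 5 3
f 5 1 6
f 5 6 3
f 6 1 7
f 6 7 3
f 7 1 8
f 7 8 3
f 8 1 9
f 8 9 3
f 9 1 10
f 9 10 3
f 10 1 11
f 10 11 3
f 11 1 12
f 11 12 3
f 12 1 2
f 12 2 3
f 14 13 16
f 14 16 15
f 16 13 17
f 16 17 15
f 17 13 18
f 17 18 15
f 18 13 19
f 18 19 15
f 19 13 20
f 19 20 15
f 20 13 21
f 20 21 15
f 21 13 22
f 21 22 15
f 22 13 23
f 22 23 15
f 23 13 14
f 23 14 15
f 25 24 27
f 25 27 26
f 27 24 28
f 27 28 26
f 28 24 29
f 28 29 26
f 29 24 30
f 29 30 26
f 30 24 31
f 30 31 26
f 31 24 32
f 31 32 26
f 32 24 33
f 32 33 26
f 33 24 34
f 33 34 26
f 34 24 35
f 34 35 26
f 35 24 36
f 35 36 26
f 36 24 37
f 36 37 26
f 37 24 38
f 37 38 26
f 38 24 25
f 38 25 26
f 40 39 43
f 40 43 41
f 41 43 44
f 41 44 42
f 43 39 45
f 43 45 44
f 44 45 46
f 44 46 42
f 45 39 47
f 45 47 46
f 46 47 48
f 46 48 42
f 47 39 49
f 47 49 48
f 48 49 50
f 48 50 42
f 49 39 51
f 49 51 50
f 50 51 52
f 50 52 42
f 51 39 53
f 51 53 52
f 52 53 54
f 52 54 42
f 53 39 55
f 53 55 54
f 54 55 56
f 54 56 42
f 55 39 57
f 55 57 56
f 56 57 58
f 56 58 42
f 57 39 59
f 57 59 58
f 58 59 60
f 58 60 42
f 59 39 61
f 59 61 60
f 60 61 62
f 60 62 42
f 61 39 63
f 61 63 62
f 62 63 64
f 62 64 42
f 63 39 40
f 63 40 64
f 64 40 41
f 64 41 42
f 66 65 69
f 66 69 67
f 67 69 70
f 67 70 68
f 69 65 71
f 69 71 70
f 70 71 72
f 70 72 68
f 71 65 73
f 71 73 72
f 72 73 74
f 72 74 68
f 73 65 75
f 73 75 74
f 74 75 76
f 74 76 68
f 75 65 77
f 75 77 76
f 76 77 78
f 76 78 68
f 77 65 79
f 77 79 78
f 78 79 80
f 78 80 68
f 79 65 81
f 79 81 80
f 80 81 82
f 80 82 68
f 81 65 83
f 81 83 82
f 82 83 84
f 82 84 68
f 83 65 85
f 83 85 84
f 84 85 86
f 84 86 68
f 85 65 66
f 85 66 86
f 86 66 67
f 86 67 68

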